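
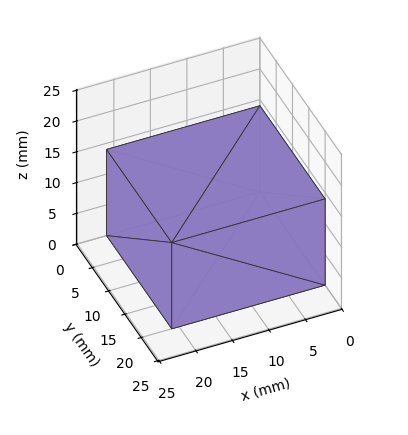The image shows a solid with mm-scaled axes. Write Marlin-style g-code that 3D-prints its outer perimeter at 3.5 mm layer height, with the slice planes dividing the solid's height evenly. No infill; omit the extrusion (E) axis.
Reading the render: the shape is a rectangular box, roughly 21 × 20 mm footprint and 14 mm tall (dimensions read to the nearest mm from the axis ticks). For the g-code, the solid's height is divided into equal slices at the stated Δz and each level perimeter traced with G1 moves after a G0 lift.

; perimeter-only toolpath
G21 ; units = mm
G90 ; absolute positioning
G28 ; home
; layer 1
G0 Z3.5
G0 X0.0 Y0.0
G1 X21.0 Y0.0
G1 X21.0 Y20.0
G1 X0.0 Y20.0
G1 X0.0 Y0.0
; layer 2
G0 Z7.0
G0 X0.0 Y0.0
G1 X21.0 Y0.0
G1 X21.0 Y20.0
G1 X0.0 Y20.0
G1 X0.0 Y0.0
; layer 3
G0 Z10.5
G0 X0.0 Y0.0
G1 X21.0 Y0.0
G1 X21.0 Y20.0
G1 X0.0 Y20.0
G1 X0.0 Y0.0
; layer 4
G0 Z14.0
G0 X0.0 Y0.0
G1 X21.0 Y0.0
G1 X21.0 Y20.0
G1 X0.0 Y20.0
G1 X0.0 Y0.0
M2 ; end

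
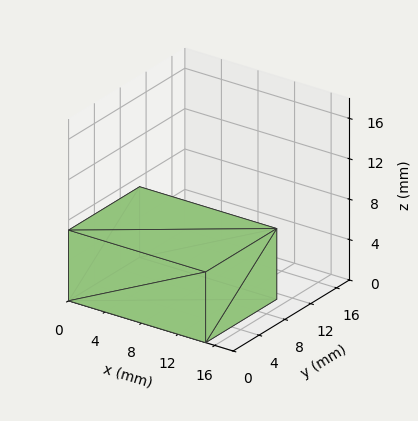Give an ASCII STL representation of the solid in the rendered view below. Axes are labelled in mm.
Reading the render: the shape is a rectangular box, roughly 15 × 11 mm footprint and 7 mm tall (dimensions read to the nearest mm from the axis ticks). For the STL, each face is triangulated and given an outward normal.

solid part
  facet normal 0.0000 0.0000 -1.0000
    outer loop
      vertex 15.00 11.00 0.00
      vertex 15.00 0.00 0.00
      vertex 0.00 0.00 0.00
    endloop
  endfacet
  facet normal 0.0000 0.0000 -1.0000
    outer loop
      vertex 0.00 11.00 0.00
      vertex 15.00 11.00 0.00
      vertex 0.00 0.00 0.00
    endloop
  endfacet
  facet normal 0.0000 0.0000 1.0000
    outer loop
      vertex 0.00 0.00 7.00
      vertex 15.00 0.00 7.00
      vertex 15.00 11.00 7.00
    endloop
  endfacet
  facet normal 0.0000 0.0000 1.0000
    outer loop
      vertex 0.00 0.00 7.00
      vertex 15.00 11.00 7.00
      vertex 0.00 11.00 7.00
    endloop
  endfacet
  facet normal 0.0000 -1.0000 0.0000
    outer loop
      vertex 0.00 0.00 0.00
      vertex 15.00 0.00 0.00
      vertex 15.00 0.00 7.00
    endloop
  endfacet
  facet normal 0.0000 -1.0000 0.0000
    outer loop
      vertex 0.00 0.00 0.00
      vertex 15.00 0.00 7.00
      vertex 0.00 0.00 7.00
    endloop
  endfacet
  facet normal 0.0000 1.0000 0.0000
    outer loop
      vertex 15.00 11.00 7.00
      vertex 15.00 11.00 0.00
      vertex 0.00 11.00 0.00
    endloop
  endfacet
  facet normal 0.0000 1.0000 0.0000
    outer loop
      vertex 0.00 11.00 7.00
      vertex 15.00 11.00 7.00
      vertex 0.00 11.00 0.00
    endloop
  endfacet
  facet normal -1.0000 0.0000 0.0000
    outer loop
      vertex 0.00 11.00 7.00
      vertex 0.00 11.00 0.00
      vertex 0.00 0.00 0.00
    endloop
  endfacet
  facet normal -1.0000 0.0000 0.0000
    outer loop
      vertex 0.00 0.00 7.00
      vertex 0.00 11.00 7.00
      vertex 0.00 0.00 0.00
    endloop
  endfacet
  facet normal 1.0000 0.0000 0.0000
    outer loop
      vertex 15.00 0.00 0.00
      vertex 15.00 11.00 0.00
      vertex 15.00 11.00 7.00
    endloop
  endfacet
  facet normal 1.0000 0.0000 0.0000
    outer loop
      vertex 15.00 0.00 0.00
      vertex 15.00 11.00 7.00
      vertex 15.00 0.00 7.00
    endloop
  endfacet
endsolid part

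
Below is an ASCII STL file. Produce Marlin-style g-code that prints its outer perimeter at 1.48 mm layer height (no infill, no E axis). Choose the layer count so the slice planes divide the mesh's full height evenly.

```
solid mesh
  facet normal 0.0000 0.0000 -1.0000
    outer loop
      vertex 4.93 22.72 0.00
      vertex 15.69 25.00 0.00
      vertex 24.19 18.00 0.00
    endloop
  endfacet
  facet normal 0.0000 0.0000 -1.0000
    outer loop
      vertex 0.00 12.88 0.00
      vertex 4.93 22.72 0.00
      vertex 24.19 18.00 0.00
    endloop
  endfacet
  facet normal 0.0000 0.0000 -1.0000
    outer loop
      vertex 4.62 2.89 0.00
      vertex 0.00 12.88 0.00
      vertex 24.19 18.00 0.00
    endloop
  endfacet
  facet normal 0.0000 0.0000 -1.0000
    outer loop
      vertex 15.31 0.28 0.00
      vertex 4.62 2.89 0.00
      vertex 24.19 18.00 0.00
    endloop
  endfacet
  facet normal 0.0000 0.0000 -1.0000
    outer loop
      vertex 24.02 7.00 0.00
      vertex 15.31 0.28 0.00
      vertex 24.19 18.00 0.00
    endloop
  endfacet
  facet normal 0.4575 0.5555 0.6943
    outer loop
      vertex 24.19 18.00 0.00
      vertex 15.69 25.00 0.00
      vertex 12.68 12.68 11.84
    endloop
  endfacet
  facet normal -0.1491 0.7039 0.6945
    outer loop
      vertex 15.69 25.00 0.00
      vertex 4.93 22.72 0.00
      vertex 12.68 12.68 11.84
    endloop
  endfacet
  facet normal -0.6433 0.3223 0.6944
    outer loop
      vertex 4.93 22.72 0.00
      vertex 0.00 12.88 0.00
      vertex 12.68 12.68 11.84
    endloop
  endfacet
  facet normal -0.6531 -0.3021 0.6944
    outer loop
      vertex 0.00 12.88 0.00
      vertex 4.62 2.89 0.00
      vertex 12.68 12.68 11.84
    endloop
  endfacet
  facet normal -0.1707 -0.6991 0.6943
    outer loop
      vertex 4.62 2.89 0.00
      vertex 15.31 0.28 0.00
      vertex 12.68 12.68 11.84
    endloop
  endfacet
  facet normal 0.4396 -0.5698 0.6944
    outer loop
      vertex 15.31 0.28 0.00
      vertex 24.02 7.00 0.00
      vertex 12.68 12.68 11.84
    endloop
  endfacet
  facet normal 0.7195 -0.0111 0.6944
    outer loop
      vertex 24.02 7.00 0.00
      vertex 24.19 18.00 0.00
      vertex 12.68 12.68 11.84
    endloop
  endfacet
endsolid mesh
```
; perimeter-only toolpath
G21 ; units = mm
G90 ; absolute positioning
G28 ; home
; layer 1
G0 Z1.48
G0 X22.75 Y17.34
G1 X15.31 Y23.46
G1 X5.90 Y21.46
G1 X1.58 Y12.86
G1 X5.63 Y4.11
G1 X14.98 Y1.83
G1 X22.60 Y7.71
G1 X22.75 Y17.34
; layer 2
G0 Z2.96
G0 X21.31 Y16.67
G1 X14.94 Y21.92
G1 X6.87 Y20.21
G1 X3.17 Y12.83
G1 X6.63 Y5.34
G1 X14.65 Y3.38
G1 X21.19 Y8.42
G1 X21.31 Y16.67
; layer 3
G0 Z4.44
G0 X19.87 Y16.00
G1 X14.56 Y20.38
G1 X7.84 Y18.95
G1 X4.75 Y12.80
G1 X7.64 Y6.56
G1 X14.32 Y4.93
G1 X19.77 Y9.13
G1 X19.87 Y16.00
; layer 4
G0 Z5.92
G0 X18.44 Y15.34
G1 X14.18 Y18.84
G1 X8.80 Y17.70
G1 X6.34 Y12.78
G1 X8.65 Y7.79
G1 X14.00 Y6.48
G1 X18.35 Y9.84
G1 X18.44 Y15.34
; layer 5
G0 Z7.40
G0 X17.00 Y14.68
G1 X13.81 Y17.30
G1 X9.77 Y16.45
G1 X7.92 Y12.75
G1 X9.66 Y9.01
G1 X13.67 Y8.03
G1 X16.93 Y10.55
G1 X17.00 Y14.68
; layer 6
G0 Z8.88
G0 X15.56 Y14.01
G1 X13.43 Y15.76
G1 X10.74 Y15.19
G1 X9.51 Y12.73
G1 X10.66 Y10.23
G1 X13.34 Y9.58
G1 X15.52 Y11.26
G1 X15.56 Y14.01
; layer 7
G0 Z10.36
G0 X14.12 Y13.34
G1 X13.06 Y14.22
G1 X11.71 Y13.93
G1 X11.09 Y12.70
G1 X11.67 Y11.46
G1 X13.01 Y11.13
G1 X14.10 Y11.97
G1 X14.12 Y13.34
M2 ; end

The solid is a regular 7-sided pyramid, base circumscribed radius ≈ 12.7 mm, apex at z ≈ 11.8 mm. Slicing at Δz = 1.48 mm — 8 equal slices spanning the solid's height, so layer i sits at z = i·h/8 — gives 7 non-empty perimeters. Each is a 7-segment closed polygon; G0 lifts to the layer z and rapids to the start vertex, then G1 traces the edges. The cross-section shrinks linearly with z (the slice at the apex is degenerate and omitted).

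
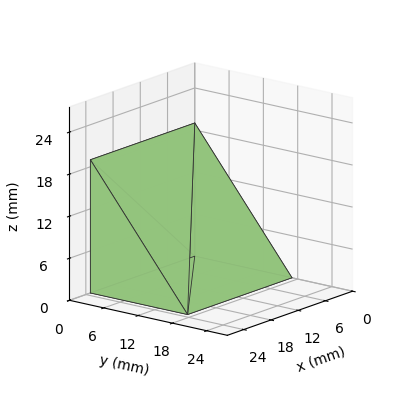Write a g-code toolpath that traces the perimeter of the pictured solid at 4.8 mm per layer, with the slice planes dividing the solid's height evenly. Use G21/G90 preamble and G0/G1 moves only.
Reading the render: the shape is a wedge (ramp): 23 × 17 mm base, rising to 19 mm along the y=0 edge and sloping linearly to z=0 at y=17 (dimensions read to the nearest mm from the axis ticks). For the g-code, the solid's height is divided into equal slices at the stated Δz and each level perimeter traced with G1 moves after a G0 lift.

; perimeter-only toolpath
G21 ; units = mm
G90 ; absolute positioning
G28 ; home
; layer 1
G0 Z4.8
G0 X0.0 Y0.0
G1 X23.0 Y0.0
G1 X23.0 Y12.8
G1 X0.0 Y12.8
G1 X0.0 Y0.0
; layer 2
G0 Z9.5
G0 X0.0 Y0.0
G1 X23.0 Y0.0
G1 X23.0 Y8.5
G1 X0.0 Y8.5
G1 X0.0 Y0.0
; layer 3
G0 Z14.2
G0 X0.0 Y0.0
G1 X23.0 Y0.0
G1 X23.0 Y4.2
G1 X0.0 Y4.2
G1 X0.0 Y0.0
M2 ; end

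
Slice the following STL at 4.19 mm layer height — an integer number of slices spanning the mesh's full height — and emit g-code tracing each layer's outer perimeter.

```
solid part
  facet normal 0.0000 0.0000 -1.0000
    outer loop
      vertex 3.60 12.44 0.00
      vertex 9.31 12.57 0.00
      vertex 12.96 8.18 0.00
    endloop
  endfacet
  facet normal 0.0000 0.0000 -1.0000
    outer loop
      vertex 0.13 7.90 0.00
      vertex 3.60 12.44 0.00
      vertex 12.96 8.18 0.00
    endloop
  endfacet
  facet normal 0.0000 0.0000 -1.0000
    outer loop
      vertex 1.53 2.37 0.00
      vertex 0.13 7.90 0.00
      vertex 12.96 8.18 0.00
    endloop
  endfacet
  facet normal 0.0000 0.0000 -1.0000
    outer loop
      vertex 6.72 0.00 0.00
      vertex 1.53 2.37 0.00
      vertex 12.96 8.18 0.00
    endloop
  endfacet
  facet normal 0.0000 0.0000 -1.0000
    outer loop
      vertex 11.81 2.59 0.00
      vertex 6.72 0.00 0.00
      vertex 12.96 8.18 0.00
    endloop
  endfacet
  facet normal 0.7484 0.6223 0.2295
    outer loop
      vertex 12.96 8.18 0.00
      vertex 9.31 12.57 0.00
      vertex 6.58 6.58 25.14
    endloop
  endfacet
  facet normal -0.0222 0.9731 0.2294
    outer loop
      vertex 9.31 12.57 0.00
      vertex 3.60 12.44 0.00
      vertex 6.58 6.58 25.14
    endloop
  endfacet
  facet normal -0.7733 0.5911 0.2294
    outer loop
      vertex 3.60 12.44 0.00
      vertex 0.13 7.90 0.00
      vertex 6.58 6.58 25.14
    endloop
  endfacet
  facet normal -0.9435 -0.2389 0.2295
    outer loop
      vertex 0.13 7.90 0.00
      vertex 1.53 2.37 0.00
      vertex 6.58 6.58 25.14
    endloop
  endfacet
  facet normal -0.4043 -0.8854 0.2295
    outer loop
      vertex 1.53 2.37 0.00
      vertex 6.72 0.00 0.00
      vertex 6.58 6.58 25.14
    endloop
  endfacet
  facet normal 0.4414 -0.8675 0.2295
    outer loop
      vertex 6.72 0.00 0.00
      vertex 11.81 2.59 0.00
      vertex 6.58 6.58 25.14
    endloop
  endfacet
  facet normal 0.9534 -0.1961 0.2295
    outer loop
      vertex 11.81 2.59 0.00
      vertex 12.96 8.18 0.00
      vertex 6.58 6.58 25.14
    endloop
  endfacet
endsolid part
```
; perimeter-only toolpath
G21 ; units = mm
G90 ; absolute positioning
G28 ; home
; layer 1
G0 Z4.19
G0 X11.90 Y7.91
G1 X8.86 Y11.57
G1 X4.10 Y11.46
G1 X1.21 Y7.68
G1 X2.37 Y3.07
G1 X6.70 Y1.10
G1 X10.94 Y3.26
G1 X11.90 Y7.91
; layer 2
G0 Z8.38
G0 X10.83 Y7.65
G1 X8.40 Y10.57
G1 X4.59 Y10.49
G1 X2.28 Y7.46
G1 X3.21 Y3.77
G1 X6.67 Y2.19
G1 X10.07 Y3.92
G1 X10.83 Y7.65
; layer 3
G0 Z12.57
G0 X9.77 Y7.38
G1 X7.95 Y9.57
G1 X5.09 Y9.51
G1 X3.35 Y7.24
G1 X4.05 Y4.47
G1 X6.65 Y3.29
G1 X9.20 Y4.58
G1 X9.77 Y7.38
; layer 4
G0 Z16.76
G0 X8.71 Y7.11
G1 X7.49 Y8.58
G1 X5.59 Y8.53
G1 X4.43 Y7.02
G1 X4.90 Y5.18
G1 X6.63 Y4.39
G1 X8.32 Y5.25
G1 X8.71 Y7.11
; layer 5
G0 Z20.95
G0 X7.64 Y6.85
G1 X7.04 Y7.58
G1 X6.08 Y7.56
G1 X5.51 Y6.80
G1 X5.74 Y5.88
G1 X6.60 Y5.48
G1 X7.45 Y5.92
G1 X7.64 Y6.85
M2 ; end

The solid is a regular 7-sided pyramid, base circumscribed radius ≈ 6.58 mm, apex at z ≈ 25.1 mm. Slicing at Δz = 4.19 mm — 6 equal slices spanning the solid's height, so layer i sits at z = i·h/6 — gives 5 non-empty perimeters. Each is a 7-segment closed polygon; G0 lifts to the layer z and rapids to the start vertex, then G1 traces the edges. The cross-section shrinks linearly with z (the slice at the apex is degenerate and omitted).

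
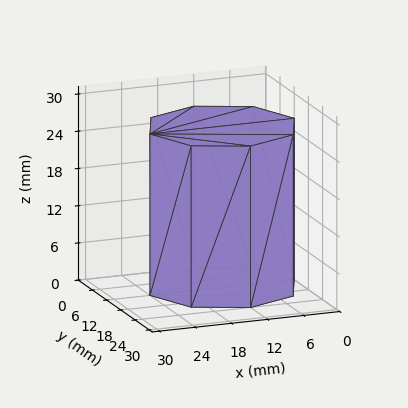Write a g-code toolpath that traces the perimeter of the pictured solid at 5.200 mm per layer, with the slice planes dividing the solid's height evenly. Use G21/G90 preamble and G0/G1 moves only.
Reading the render: the shape is a regular 8-sided prism (a cylinder approximated with 8 flat sides), circumscribed radius ≈ 12 mm, height ≈ 26 mm (dimensions read to the nearest mm from the axis ticks). For the g-code, the solid's height is divided into equal slices at the stated Δz and each level perimeter traced with G1 moves after a G0 lift.

; perimeter-only toolpath
G21 ; units = mm
G90 ; absolute positioning
G28 ; home
; layer 1
G0 Z5.200
G0 X24.000 Y12.000
G1 X20.485 Y20.485
G1 X12.000 Y24.000
G1 X3.515 Y20.485
G1 X0.000 Y12.000
G1 X3.515 Y3.515
G1 X12.000 Y0.000
G1 X20.485 Y3.515
G1 X24.000 Y12.000
; layer 2
G0 Z10.400
G0 X24.000 Y12.000
G1 X20.485 Y20.485
G1 X12.000 Y24.000
G1 X3.515 Y20.485
G1 X0.000 Y12.000
G1 X3.515 Y3.515
G1 X12.000 Y0.000
G1 X20.485 Y3.515
G1 X24.000 Y12.000
; layer 3
G0 Z15.600
G0 X24.000 Y12.000
G1 X20.485 Y20.485
G1 X12.000 Y24.000
G1 X3.515 Y20.485
G1 X0.000 Y12.000
G1 X3.515 Y3.515
G1 X12.000 Y0.000
G1 X20.485 Y3.515
G1 X24.000 Y12.000
; layer 4
G0 Z20.800
G0 X24.000 Y12.000
G1 X20.485 Y20.485
G1 X12.000 Y24.000
G1 X3.515 Y20.485
G1 X0.000 Y12.000
G1 X3.515 Y3.515
G1 X12.000 Y0.000
G1 X20.485 Y3.515
G1 X24.000 Y12.000
; layer 5
G0 Z26.000
G0 X24.000 Y12.000
G1 X20.485 Y20.485
G1 X12.000 Y24.000
G1 X3.515 Y20.485
G1 X0.000 Y12.000
G1 X3.515 Y3.515
G1 X12.000 Y0.000
G1 X20.485 Y3.515
G1 X24.000 Y12.000
M2 ; end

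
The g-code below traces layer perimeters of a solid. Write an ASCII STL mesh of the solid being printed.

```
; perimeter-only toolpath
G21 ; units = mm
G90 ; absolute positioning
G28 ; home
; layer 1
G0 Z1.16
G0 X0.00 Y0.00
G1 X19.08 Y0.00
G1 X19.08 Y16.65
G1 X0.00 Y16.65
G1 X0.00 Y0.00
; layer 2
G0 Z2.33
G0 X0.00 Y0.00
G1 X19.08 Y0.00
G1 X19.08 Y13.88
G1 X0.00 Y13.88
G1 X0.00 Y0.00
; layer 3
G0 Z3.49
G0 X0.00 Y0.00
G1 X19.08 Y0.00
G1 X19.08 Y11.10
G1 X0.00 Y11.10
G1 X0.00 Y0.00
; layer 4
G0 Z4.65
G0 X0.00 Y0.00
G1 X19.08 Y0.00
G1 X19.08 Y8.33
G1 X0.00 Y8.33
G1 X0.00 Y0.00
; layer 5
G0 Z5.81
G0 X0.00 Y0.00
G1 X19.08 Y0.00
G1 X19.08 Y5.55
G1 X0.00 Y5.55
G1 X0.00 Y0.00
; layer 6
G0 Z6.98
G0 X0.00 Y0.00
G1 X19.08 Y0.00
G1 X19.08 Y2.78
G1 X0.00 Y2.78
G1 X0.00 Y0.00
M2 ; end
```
solid part
  facet normal 0.0000 0.0000 -1.0000
    outer loop
      vertex 19.08 19.43 0.00
      vertex 19.08 0.00 0.00
      vertex 0.00 0.00 0.00
    endloop
  endfacet
  facet normal 0.0000 0.0000 -1.0000
    outer loop
      vertex 0.00 19.43 0.00
      vertex 19.08 19.43 0.00
      vertex 0.00 0.00 0.00
    endloop
  endfacet
  facet normal 0.0000 -1.0000 0.0000
    outer loop
      vertex 0.00 0.00 0.00
      vertex 19.08 0.00 0.00
      vertex 19.08 0.00 8.14
    endloop
  endfacet
  facet normal 0.0000 -1.0000 0.0000
    outer loop
      vertex 0.00 0.00 0.00
      vertex 19.08 0.00 8.14
      vertex 0.00 0.00 8.14
    endloop
  endfacet
  facet normal 0.0000 0.3864 0.9223
    outer loop
      vertex 0.00 0.00 8.14
      vertex 19.08 0.00 8.14
      vertex 19.08 19.43 0.00
    endloop
  endfacet
  facet normal 0.0000 0.3864 0.9223
    outer loop
      vertex 0.00 0.00 8.14
      vertex 19.08 19.43 0.00
      vertex 0.00 19.43 0.00
    endloop
  endfacet
  facet normal -1.0000 0.0000 0.0000
    outer loop
      vertex 0.00 0.00 8.14
      vertex 0.00 19.43 0.00
      vertex 0.00 0.00 0.00
    endloop
  endfacet
  facet normal 1.0000 0.0000 0.0000
    outer loop
      vertex 19.08 0.00 0.00
      vertex 19.08 19.43 0.00
      vertex 19.08 0.00 8.14
    endloop
  endfacet
endsolid part

The G0 Z moves step by Δz≈1.16 mm. The G1 loops shrink linearly with z, so the solid tapers from its base footprint up to z≈8.14. Closing with a flat bottom cap and the tapered top and triangulating gives 8 facets — a wedge (ramp): 19.1 × 19.4 mm base, rising to 8.14 mm along the y=0 edge and sloping linearly to z=0 at y=19.4.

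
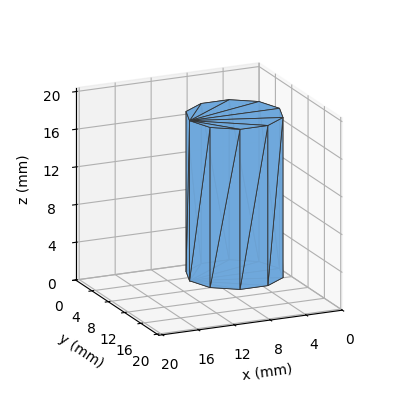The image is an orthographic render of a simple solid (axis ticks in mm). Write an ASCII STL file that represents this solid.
Reading the render: the shape is a regular 10-sided prism (a cylinder approximated with 10 flat sides), circumscribed radius ≈ 5 mm, height ≈ 17 mm (dimensions read to the nearest mm from the axis ticks). For the STL, each face is triangulated and given an outward normal.

solid part
  facet normal 0.0000 0.0000 -1.0000
    outer loop
      vertex 6.55 9.76 0.00
      vertex 9.05 7.94 0.00
      vertex 10.00 5.00 0.00
    endloop
  endfacet
  facet normal 0.0000 0.0000 -1.0000
    outer loop
      vertex 3.45 9.76 0.00
      vertex 6.55 9.76 0.00
      vertex 10.00 5.00 0.00
    endloop
  endfacet
  facet normal 0.0000 0.0000 -1.0000
    outer loop
      vertex 0.95 7.94 0.00
      vertex 3.45 9.76 0.00
      vertex 10.00 5.00 0.00
    endloop
  endfacet
  facet normal 0.0000 0.0000 -1.0000
    outer loop
      vertex 0.00 5.00 0.00
      vertex 0.95 7.94 0.00
      vertex 10.00 5.00 0.00
    endloop
  endfacet
  facet normal 0.0000 0.0000 -1.0000
    outer loop
      vertex 0.95 2.06 0.00
      vertex 0.00 5.00 0.00
      vertex 10.00 5.00 0.00
    endloop
  endfacet
  facet normal 0.0000 0.0000 -1.0000
    outer loop
      vertex 3.45 0.24 0.00
      vertex 0.95 2.06 0.00
      vertex 10.00 5.00 0.00
    endloop
  endfacet
  facet normal 0.0000 0.0000 -1.0000
    outer loop
      vertex 6.55 0.24 0.00
      vertex 3.45 0.24 0.00
      vertex 10.00 5.00 0.00
    endloop
  endfacet
  facet normal 0.0000 0.0000 -1.0000
    outer loop
      vertex 9.05 2.06 0.00
      vertex 6.55 0.24 0.00
      vertex 10.00 5.00 0.00
    endloop
  endfacet
  facet normal 0.0000 0.0000 1.0000
    outer loop
      vertex 10.00 5.00 17.00
      vertex 9.05 7.94 17.00
      vertex 6.55 9.76 17.00
    endloop
  endfacet
  facet normal 0.0000 0.0000 1.0000
    outer loop
      vertex 10.00 5.00 17.00
      vertex 6.55 9.76 17.00
      vertex 3.45 9.76 17.00
    endloop
  endfacet
  facet normal 0.0000 0.0000 1.0000
    outer loop
      vertex 10.00 5.00 17.00
      vertex 3.45 9.76 17.00
      vertex 0.95 7.94 17.00
    endloop
  endfacet
  facet normal 0.0000 0.0000 1.0000
    outer loop
      vertex 10.00 5.00 17.00
      vertex 0.95 7.94 17.00
      vertex 0.00 5.00 17.00
    endloop
  endfacet
  facet normal 0.0000 0.0000 1.0000
    outer loop
      vertex 10.00 5.00 17.00
      vertex 0.00 5.00 17.00
      vertex 0.95 2.06 17.00
    endloop
  endfacet
  facet normal 0.0000 0.0000 1.0000
    outer loop
      vertex 10.00 5.00 17.00
      vertex 0.95 2.06 17.00
      vertex 3.45 0.24 17.00
    endloop
  endfacet
  facet normal 0.0000 0.0000 1.0000
    outer loop
      vertex 10.00 5.00 17.00
      vertex 3.45 0.24 17.00
      vertex 6.55 0.24 17.00
    endloop
  endfacet
  facet normal 0.0000 0.0000 1.0000
    outer loop
      vertex 10.00 5.00 17.00
      vertex 6.55 0.24 17.00
      vertex 9.05 2.06 17.00
    endloop
  endfacet
  facet normal 0.9516 0.3075 0.0000
    outer loop
      vertex 10.00 5.00 0.00
      vertex 9.05 7.94 0.00
      vertex 9.05 7.94 17.00
    endloop
  endfacet
  facet normal 0.9516 0.3075 0.0000
    outer loop
      vertex 10.00 5.00 0.00
      vertex 9.05 7.94 17.00
      vertex 10.00 5.00 17.00
    endloop
  endfacet
  facet normal 0.5886 0.8085 0.0000
    outer loop
      vertex 9.05 7.94 0.00
      vertex 6.55 9.76 0.00
      vertex 6.55 9.76 17.00
    endloop
  endfacet
  facet normal 0.5886 0.8085 0.0000
    outer loop
      vertex 9.05 7.94 0.00
      vertex 6.55 9.76 17.00
      vertex 9.05 7.94 17.00
    endloop
  endfacet
  facet normal 0.0000 1.0000 0.0000
    outer loop
      vertex 6.55 9.76 0.00
      vertex 3.45 9.76 0.00
      vertex 3.45 9.76 17.00
    endloop
  endfacet
  facet normal 0.0000 1.0000 0.0000
    outer loop
      vertex 6.55 9.76 0.00
      vertex 3.45 9.76 17.00
      vertex 6.55 9.76 17.00
    endloop
  endfacet
  facet normal -0.5886 0.8085 0.0000
    outer loop
      vertex 3.45 9.76 0.00
      vertex 0.95 7.94 0.00
      vertex 0.95 7.94 17.00
    endloop
  endfacet
  facet normal -0.5886 0.8085 0.0000
    outer loop
      vertex 3.45 9.76 0.00
      vertex 0.95 7.94 17.00
      vertex 3.45 9.76 17.00
    endloop
  endfacet
  facet normal -0.9516 0.3075 0.0000
    outer loop
      vertex 0.95 7.94 0.00
      vertex 0.00 5.00 0.00
      vertex 0.00 5.00 17.00
    endloop
  endfacet
  facet normal -0.9516 0.3075 0.0000
    outer loop
      vertex 0.95 7.94 0.00
      vertex 0.00 5.00 17.00
      vertex 0.95 7.94 17.00
    endloop
  endfacet
  facet normal -0.9516 -0.3075 0.0000
    outer loop
      vertex 0.00 5.00 0.00
      vertex 0.95 2.06 0.00
      vertex 0.95 2.06 17.00
    endloop
  endfacet
  facet normal -0.9516 -0.3075 0.0000
    outer loop
      vertex 0.00 5.00 0.00
      vertex 0.95 2.06 17.00
      vertex 0.00 5.00 17.00
    endloop
  endfacet
  facet normal -0.5886 -0.8085 0.0000
    outer loop
      vertex 0.95 2.06 0.00
      vertex 3.45 0.24 0.00
      vertex 3.45 0.24 17.00
    endloop
  endfacet
  facet normal -0.5886 -0.8085 0.0000
    outer loop
      vertex 0.95 2.06 0.00
      vertex 3.45 0.24 17.00
      vertex 0.95 2.06 17.00
    endloop
  endfacet
  facet normal 0.0000 -1.0000 0.0000
    outer loop
      vertex 3.45 0.24 0.00
      vertex 6.55 0.24 0.00
      vertex 6.55 0.24 17.00
    endloop
  endfacet
  facet normal 0.0000 -1.0000 0.0000
    outer loop
      vertex 3.45 0.24 0.00
      vertex 6.55 0.24 17.00
      vertex 3.45 0.24 17.00
    endloop
  endfacet
  facet normal 0.5886 -0.8085 0.0000
    outer loop
      vertex 6.55 0.24 0.00
      vertex 9.05 2.06 0.00
      vertex 9.05 2.06 17.00
    endloop
  endfacet
  facet normal 0.5886 -0.8085 0.0000
    outer loop
      vertex 6.55 0.24 0.00
      vertex 9.05 2.06 17.00
      vertex 6.55 0.24 17.00
    endloop
  endfacet
  facet normal 0.9516 -0.3075 0.0000
    outer loop
      vertex 9.05 2.06 0.00
      vertex 10.00 5.00 0.00
      vertex 10.00 5.00 17.00
    endloop
  endfacet
  facet normal 0.9516 -0.3075 0.0000
    outer loop
      vertex 9.05 2.06 0.00
      vertex 10.00 5.00 17.00
      vertex 9.05 2.06 17.00
    endloop
  endfacet
endsolid part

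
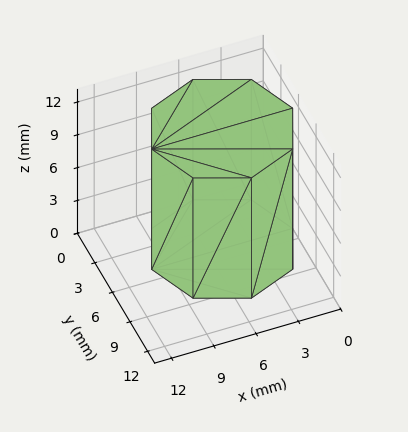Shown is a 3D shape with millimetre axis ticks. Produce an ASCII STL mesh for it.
Reading the render: the shape is a regular 8-sided prism (a cylinder approximated with 8 flat sides), circumscribed radius ≈ 5 mm, height ≈ 11 mm (dimensions read to the nearest mm from the axis ticks). For the STL, each face is triangulated and given an outward normal.

solid part
  facet normal 0.0000 0.0000 -1.0000
    outer loop
      vertex 5.000 10.000 0.000
      vertex 8.536 8.536 0.000
      vertex 10.000 5.000 0.000
    endloop
  endfacet
  facet normal 0.0000 0.0000 -1.0000
    outer loop
      vertex 1.464 8.536 0.000
      vertex 5.000 10.000 0.000
      vertex 10.000 5.000 0.000
    endloop
  endfacet
  facet normal 0.0000 0.0000 -1.0000
    outer loop
      vertex 0.000 5.000 0.000
      vertex 1.464 8.536 0.000
      vertex 10.000 5.000 0.000
    endloop
  endfacet
  facet normal 0.0000 0.0000 -1.0000
    outer loop
      vertex 1.464 1.464 0.000
      vertex 0.000 5.000 0.000
      vertex 10.000 5.000 0.000
    endloop
  endfacet
  facet normal 0.0000 0.0000 -1.0000
    outer loop
      vertex 5.000 0.000 0.000
      vertex 1.464 1.464 0.000
      vertex 10.000 5.000 0.000
    endloop
  endfacet
  facet normal 0.0000 0.0000 -1.0000
    outer loop
      vertex 8.536 1.464 0.000
      vertex 5.000 0.000 0.000
      vertex 10.000 5.000 0.000
    endloop
  endfacet
  facet normal 0.0000 0.0000 1.0000
    outer loop
      vertex 10.000 5.000 11.000
      vertex 8.536 8.536 11.000
      vertex 5.000 10.000 11.000
    endloop
  endfacet
  facet normal 0.0000 0.0000 1.0000
    outer loop
      vertex 10.000 5.000 11.000
      vertex 5.000 10.000 11.000
      vertex 1.464 8.536 11.000
    endloop
  endfacet
  facet normal 0.0000 0.0000 1.0000
    outer loop
      vertex 10.000 5.000 11.000
      vertex 1.464 8.536 11.000
      vertex 0.000 5.000 11.000
    endloop
  endfacet
  facet normal 0.0000 0.0000 1.0000
    outer loop
      vertex 10.000 5.000 11.000
      vertex 0.000 5.000 11.000
      vertex 1.464 1.464 11.000
    endloop
  endfacet
  facet normal 0.0000 0.0000 1.0000
    outer loop
      vertex 10.000 5.000 11.000
      vertex 1.464 1.464 11.000
      vertex 5.000 0.000 11.000
    endloop
  endfacet
  facet normal 0.0000 0.0000 1.0000
    outer loop
      vertex 10.000 5.000 11.000
      vertex 5.000 0.000 11.000
      vertex 8.536 1.464 11.000
    endloop
  endfacet
  facet normal 0.9239 0.3825 0.0000
    outer loop
      vertex 10.000 5.000 0.000
      vertex 8.536 8.536 0.000
      vertex 8.536 8.536 11.000
    endloop
  endfacet
  facet normal 0.9239 0.3825 0.0000
    outer loop
      vertex 10.000 5.000 0.000
      vertex 8.536 8.536 11.000
      vertex 10.000 5.000 11.000
    endloop
  endfacet
  facet normal 0.3825 0.9239 0.0000
    outer loop
      vertex 8.536 8.536 0.000
      vertex 5.000 10.000 0.000
      vertex 5.000 10.000 11.000
    endloop
  endfacet
  facet normal 0.3825 0.9239 0.0000
    outer loop
      vertex 8.536 8.536 0.000
      vertex 5.000 10.000 11.000
      vertex 8.536 8.536 11.000
    endloop
  endfacet
  facet normal -0.3825 0.9239 0.0000
    outer loop
      vertex 5.000 10.000 0.000
      vertex 1.464 8.536 0.000
      vertex 1.464 8.536 11.000
    endloop
  endfacet
  facet normal -0.3825 0.9239 0.0000
    outer loop
      vertex 5.000 10.000 0.000
      vertex 1.464 8.536 11.000
      vertex 5.000 10.000 11.000
    endloop
  endfacet
  facet normal -0.9239 0.3825 0.0000
    outer loop
      vertex 1.464 8.536 0.000
      vertex 0.000 5.000 0.000
      vertex 0.000 5.000 11.000
    endloop
  endfacet
  facet normal -0.9239 0.3825 0.0000
    outer loop
      vertex 1.464 8.536 0.000
      vertex 0.000 5.000 11.000
      vertex 1.464 8.536 11.000
    endloop
  endfacet
  facet normal -0.9239 -0.3825 0.0000
    outer loop
      vertex 0.000 5.000 0.000
      vertex 1.464 1.464 0.000
      vertex 1.464 1.464 11.000
    endloop
  endfacet
  facet normal -0.9239 -0.3825 0.0000
    outer loop
      vertex 0.000 5.000 0.000
      vertex 1.464 1.464 11.000
      vertex 0.000 5.000 11.000
    endloop
  endfacet
  facet normal -0.3825 -0.9239 0.0000
    outer loop
      vertex 1.464 1.464 0.000
      vertex 5.000 0.000 0.000
      vertex 5.000 0.000 11.000
    endloop
  endfacet
  facet normal -0.3825 -0.9239 0.0000
    outer loop
      vertex 1.464 1.464 0.000
      vertex 5.000 0.000 11.000
      vertex 1.464 1.464 11.000
    endloop
  endfacet
  facet normal 0.3825 -0.9239 0.0000
    outer loop
      vertex 5.000 0.000 0.000
      vertex 8.536 1.464 0.000
      vertex 8.536 1.464 11.000
    endloop
  endfacet
  facet normal 0.3825 -0.9239 0.0000
    outer loop
      vertex 5.000 0.000 0.000
      vertex 8.536 1.464 11.000
      vertex 5.000 0.000 11.000
    endloop
  endfacet
  facet normal 0.9239 -0.3825 0.0000
    outer loop
      vertex 8.536 1.464 0.000
      vertex 10.000 5.000 0.000
      vertex 10.000 5.000 11.000
    endloop
  endfacet
  facet normal 0.9239 -0.3825 0.0000
    outer loop
      vertex 8.536 1.464 0.000
      vertex 10.000 5.000 11.000
      vertex 8.536 1.464 11.000
    endloop
  endfacet
endsolid part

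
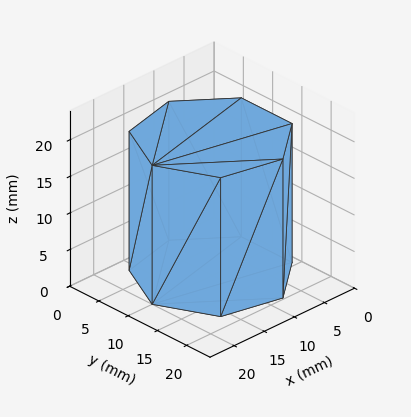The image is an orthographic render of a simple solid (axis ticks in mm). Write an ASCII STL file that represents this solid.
Reading the render: the shape is a regular 7-sided prism (a cylinder approximated with 7 flat sides), circumscribed radius ≈ 10 mm, height ≈ 19 mm (dimensions read to the nearest mm from the axis ticks). For the STL, each face is triangulated and given an outward normal.

solid part
  facet normal 0.0000 0.0000 -1.0000
    outer loop
      vertex 7.77 19.75 0.00
      vertex 16.23 17.82 0.00
      vertex 20.00 10.00 0.00
    endloop
  endfacet
  facet normal 0.0000 0.0000 -1.0000
    outer loop
      vertex 0.99 14.34 0.00
      vertex 7.77 19.75 0.00
      vertex 20.00 10.00 0.00
    endloop
  endfacet
  facet normal 0.0000 0.0000 -1.0000
    outer loop
      vertex 0.99 5.66 0.00
      vertex 0.99 14.34 0.00
      vertex 20.00 10.00 0.00
    endloop
  endfacet
  facet normal 0.0000 0.0000 -1.0000
    outer loop
      vertex 7.77 0.25 0.00
      vertex 0.99 5.66 0.00
      vertex 20.00 10.00 0.00
    endloop
  endfacet
  facet normal 0.0000 0.0000 -1.0000
    outer loop
      vertex 16.23 2.18 0.00
      vertex 7.77 0.25 0.00
      vertex 20.00 10.00 0.00
    endloop
  endfacet
  facet normal 0.0000 0.0000 1.0000
    outer loop
      vertex 20.00 10.00 19.00
      vertex 16.23 17.82 19.00
      vertex 7.77 19.75 19.00
    endloop
  endfacet
  facet normal 0.0000 0.0000 1.0000
    outer loop
      vertex 20.00 10.00 19.00
      vertex 7.77 19.75 19.00
      vertex 0.99 14.34 19.00
    endloop
  endfacet
  facet normal 0.0000 0.0000 1.0000
    outer loop
      vertex 20.00 10.00 19.00
      vertex 0.99 14.34 19.00
      vertex 0.99 5.66 19.00
    endloop
  endfacet
  facet normal 0.0000 0.0000 1.0000
    outer loop
      vertex 20.00 10.00 19.00
      vertex 0.99 5.66 19.00
      vertex 7.77 0.25 19.00
    endloop
  endfacet
  facet normal 0.0000 0.0000 1.0000
    outer loop
      vertex 20.00 10.00 19.00
      vertex 7.77 0.25 19.00
      vertex 16.23 2.18 19.00
    endloop
  endfacet
  facet normal 0.9008 0.4343 0.0000
    outer loop
      vertex 20.00 10.00 0.00
      vertex 16.23 17.82 0.00
      vertex 16.23 17.82 19.00
    endloop
  endfacet
  facet normal 0.9008 0.4343 0.0000
    outer loop
      vertex 20.00 10.00 0.00
      vertex 16.23 17.82 19.00
      vertex 20.00 10.00 19.00
    endloop
  endfacet
  facet normal 0.2224 0.9750 0.0000
    outer loop
      vertex 16.23 17.82 0.00
      vertex 7.77 19.75 0.00
      vertex 7.77 19.75 19.00
    endloop
  endfacet
  facet normal 0.2224 0.9750 0.0000
    outer loop
      vertex 16.23 17.82 0.00
      vertex 7.77 19.75 19.00
      vertex 16.23 17.82 19.00
    endloop
  endfacet
  facet normal -0.6237 0.7817 0.0000
    outer loop
      vertex 7.77 19.75 0.00
      vertex 0.99 14.34 0.00
      vertex 0.99 14.34 19.00
    endloop
  endfacet
  facet normal -0.6237 0.7817 0.0000
    outer loop
      vertex 7.77 19.75 0.00
      vertex 0.99 14.34 19.00
      vertex 7.77 19.75 19.00
    endloop
  endfacet
  facet normal -1.0000 0.0000 0.0000
    outer loop
      vertex 0.99 14.34 0.00
      vertex 0.99 5.66 0.00
      vertex 0.99 5.66 19.00
    endloop
  endfacet
  facet normal -1.0000 0.0000 0.0000
    outer loop
      vertex 0.99 14.34 0.00
      vertex 0.99 5.66 19.00
      vertex 0.99 14.34 19.00
    endloop
  endfacet
  facet normal -0.6237 -0.7817 0.0000
    outer loop
      vertex 0.99 5.66 0.00
      vertex 7.77 0.25 0.00
      vertex 7.77 0.25 19.00
    endloop
  endfacet
  facet normal -0.6237 -0.7817 0.0000
    outer loop
      vertex 0.99 5.66 0.00
      vertex 7.77 0.25 19.00
      vertex 0.99 5.66 19.00
    endloop
  endfacet
  facet normal 0.2224 -0.9750 0.0000
    outer loop
      vertex 7.77 0.25 0.00
      vertex 16.23 2.18 0.00
      vertex 16.23 2.18 19.00
    endloop
  endfacet
  facet normal 0.2224 -0.9750 0.0000
    outer loop
      vertex 7.77 0.25 0.00
      vertex 16.23 2.18 19.00
      vertex 7.77 0.25 19.00
    endloop
  endfacet
  facet normal 0.9008 -0.4343 0.0000
    outer loop
      vertex 16.23 2.18 0.00
      vertex 20.00 10.00 0.00
      vertex 20.00 10.00 19.00
    endloop
  endfacet
  facet normal 0.9008 -0.4343 0.0000
    outer loop
      vertex 16.23 2.18 0.00
      vertex 20.00 10.00 19.00
      vertex 16.23 2.18 19.00
    endloop
  endfacet
endsolid part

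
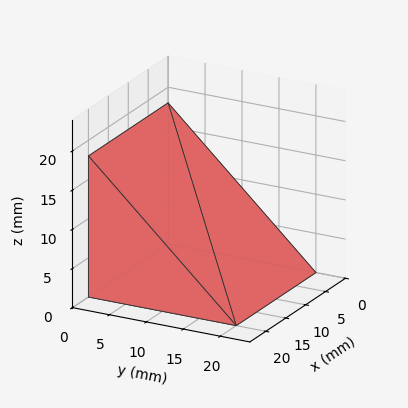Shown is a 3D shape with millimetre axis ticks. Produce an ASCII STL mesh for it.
Reading the render: the shape is a wedge (ramp): 20 × 20 mm base, rising to 18 mm along the y=0 edge and sloping linearly to z=0 at y=20 (dimensions read to the nearest mm from the axis ticks). For the STL, each face is triangulated and given an outward normal.

solid part
  facet normal 0.0000 0.0000 -1.0000
    outer loop
      vertex 20.00 20.00 0.00
      vertex 20.00 0.00 0.00
      vertex 0.00 0.00 0.00
    endloop
  endfacet
  facet normal 0.0000 0.0000 -1.0000
    outer loop
      vertex 0.00 20.00 0.00
      vertex 20.00 20.00 0.00
      vertex 0.00 0.00 0.00
    endloop
  endfacet
  facet normal 0.0000 -1.0000 0.0000
    outer loop
      vertex 0.00 0.00 0.00
      vertex 20.00 0.00 0.00
      vertex 20.00 0.00 18.00
    endloop
  endfacet
  facet normal 0.0000 -1.0000 0.0000
    outer loop
      vertex 0.00 0.00 0.00
      vertex 20.00 0.00 18.00
      vertex 0.00 0.00 18.00
    endloop
  endfacet
  facet normal 0.0000 0.6690 0.7433
    outer loop
      vertex 0.00 0.00 18.00
      vertex 20.00 0.00 18.00
      vertex 20.00 20.00 0.00
    endloop
  endfacet
  facet normal 0.0000 0.6690 0.7433
    outer loop
      vertex 0.00 0.00 18.00
      vertex 20.00 20.00 0.00
      vertex 0.00 20.00 0.00
    endloop
  endfacet
  facet normal -1.0000 0.0000 0.0000
    outer loop
      vertex 0.00 0.00 18.00
      vertex 0.00 20.00 0.00
      vertex 0.00 0.00 0.00
    endloop
  endfacet
  facet normal 1.0000 0.0000 0.0000
    outer loop
      vertex 20.00 0.00 0.00
      vertex 20.00 20.00 0.00
      vertex 20.00 0.00 18.00
    endloop
  endfacet
endsolid part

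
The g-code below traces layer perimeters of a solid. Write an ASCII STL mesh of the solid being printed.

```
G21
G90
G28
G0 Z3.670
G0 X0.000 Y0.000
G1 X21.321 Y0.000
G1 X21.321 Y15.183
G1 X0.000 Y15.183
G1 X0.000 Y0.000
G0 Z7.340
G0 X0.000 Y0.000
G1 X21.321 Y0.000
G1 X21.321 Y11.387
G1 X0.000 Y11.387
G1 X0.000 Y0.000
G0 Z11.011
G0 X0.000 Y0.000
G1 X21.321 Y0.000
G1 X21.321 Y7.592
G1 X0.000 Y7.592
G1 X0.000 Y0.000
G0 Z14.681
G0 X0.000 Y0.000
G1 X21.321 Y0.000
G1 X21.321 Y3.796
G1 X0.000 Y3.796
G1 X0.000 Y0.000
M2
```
solid part
  facet normal 0.0000 0.0000 -1.0000
    outer loop
      vertex 21.321 18.979 0.000
      vertex 21.321 0.000 0.000
      vertex 0.000 0.000 0.000
    endloop
  endfacet
  facet normal 0.0000 0.0000 -1.0000
    outer loop
      vertex 0.000 18.979 0.000
      vertex 21.321 18.979 0.000
      vertex 0.000 0.000 0.000
    endloop
  endfacet
  facet normal 0.0000 -1.0000 0.0000
    outer loop
      vertex 0.000 0.000 0.000
      vertex 21.321 0.000 0.000
      vertex 21.321 0.000 18.351
    endloop
  endfacet
  facet normal 0.0000 -1.0000 0.0000
    outer loop
      vertex 0.000 0.000 0.000
      vertex 21.321 0.000 18.351
      vertex 0.000 0.000 18.351
    endloop
  endfacet
  facet normal 0.0000 0.6951 0.7189
    outer loop
      vertex 0.000 0.000 18.351
      vertex 21.321 0.000 18.351
      vertex 21.321 18.979 0.000
    endloop
  endfacet
  facet normal 0.0000 0.6951 0.7189
    outer loop
      vertex 0.000 0.000 18.351
      vertex 21.321 18.979 0.000
      vertex 0.000 18.979 0.000
    endloop
  endfacet
  facet normal -1.0000 0.0000 0.0000
    outer loop
      vertex 0.000 0.000 18.351
      vertex 0.000 18.979 0.000
      vertex 0.000 0.000 0.000
    endloop
  endfacet
  facet normal 1.0000 0.0000 0.0000
    outer loop
      vertex 21.321 0.000 0.000
      vertex 21.321 18.979 0.000
      vertex 21.321 0.000 18.351
    endloop
  endfacet
endsolid part

The G0 Z moves step by Δz≈3.670 mm. The G1 loops shrink linearly with z, so the solid tapers from its base footprint up to z≈18.4. Closing with a flat bottom cap and the tapered top and triangulating gives 8 facets — a wedge (ramp): 21.3 × 19 mm base, rising to 18.4 mm along the y=0 edge and sloping linearly to z=0 at y=19.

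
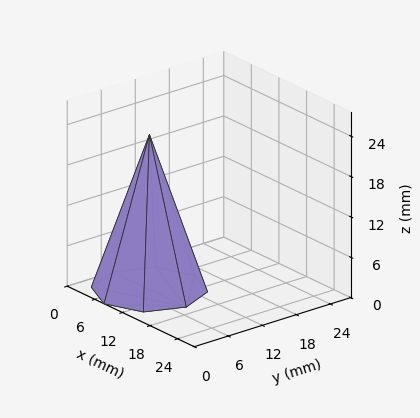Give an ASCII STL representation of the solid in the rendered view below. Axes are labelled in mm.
Reading the render: the shape is a regular 8-sided pyramid, base circumscribed radius ≈ 8 mm, apex at z ≈ 23 mm (dimensions read to the nearest mm from the axis ticks). For the STL, each face is triangulated and given an outward normal.

solid part
  facet normal 0.0000 0.0000 -1.0000
    outer loop
      vertex 8.000 16.000 0.000
      vertex 13.657 13.657 0.000
      vertex 16.000 8.000 0.000
    endloop
  endfacet
  facet normal 0.0000 0.0000 -1.0000
    outer loop
      vertex 2.343 13.657 0.000
      vertex 8.000 16.000 0.000
      vertex 16.000 8.000 0.000
    endloop
  endfacet
  facet normal 0.0000 0.0000 -1.0000
    outer loop
      vertex 0.000 8.000 0.000
      vertex 2.343 13.657 0.000
      vertex 16.000 8.000 0.000
    endloop
  endfacet
  facet normal 0.0000 0.0000 -1.0000
    outer loop
      vertex 2.343 2.343 0.000
      vertex 0.000 8.000 0.000
      vertex 16.000 8.000 0.000
    endloop
  endfacet
  facet normal 0.0000 0.0000 -1.0000
    outer loop
      vertex 8.000 0.000 0.000
      vertex 2.343 2.343 0.000
      vertex 16.000 8.000 0.000
    endloop
  endfacet
  facet normal 0.0000 0.0000 -1.0000
    outer loop
      vertex 13.657 2.343 0.000
      vertex 8.000 0.000 0.000
      vertex 16.000 8.000 0.000
    endloop
  endfacet
  facet normal 0.8796 0.3643 0.3059
    outer loop
      vertex 16.000 8.000 0.000
      vertex 13.657 13.657 0.000
      vertex 8.000 8.000 23.000
    endloop
  endfacet
  facet normal 0.3643 0.8796 0.3059
    outer loop
      vertex 13.657 13.657 0.000
      vertex 8.000 16.000 0.000
      vertex 8.000 8.000 23.000
    endloop
  endfacet
  facet normal -0.3643 0.8796 0.3059
    outer loop
      vertex 8.000 16.000 0.000
      vertex 2.343 13.657 0.000
      vertex 8.000 8.000 23.000
    endloop
  endfacet
  facet normal -0.8796 0.3643 0.3059
    outer loop
      vertex 2.343 13.657 0.000
      vertex 0.000 8.000 0.000
      vertex 8.000 8.000 23.000
    endloop
  endfacet
  facet normal -0.8796 -0.3643 0.3059
    outer loop
      vertex 0.000 8.000 0.000
      vertex 2.343 2.343 0.000
      vertex 8.000 8.000 23.000
    endloop
  endfacet
  facet normal -0.3643 -0.8796 0.3059
    outer loop
      vertex 2.343 2.343 0.000
      vertex 8.000 0.000 0.000
      vertex 8.000 8.000 23.000
    endloop
  endfacet
  facet normal 0.3643 -0.8796 0.3059
    outer loop
      vertex 8.000 0.000 0.000
      vertex 13.657 2.343 0.000
      vertex 8.000 8.000 23.000
    endloop
  endfacet
  facet normal 0.8796 -0.3643 0.3059
    outer loop
      vertex 13.657 2.343 0.000
      vertex 16.000 8.000 0.000
      vertex 8.000 8.000 23.000
    endloop
  endfacet
endsolid part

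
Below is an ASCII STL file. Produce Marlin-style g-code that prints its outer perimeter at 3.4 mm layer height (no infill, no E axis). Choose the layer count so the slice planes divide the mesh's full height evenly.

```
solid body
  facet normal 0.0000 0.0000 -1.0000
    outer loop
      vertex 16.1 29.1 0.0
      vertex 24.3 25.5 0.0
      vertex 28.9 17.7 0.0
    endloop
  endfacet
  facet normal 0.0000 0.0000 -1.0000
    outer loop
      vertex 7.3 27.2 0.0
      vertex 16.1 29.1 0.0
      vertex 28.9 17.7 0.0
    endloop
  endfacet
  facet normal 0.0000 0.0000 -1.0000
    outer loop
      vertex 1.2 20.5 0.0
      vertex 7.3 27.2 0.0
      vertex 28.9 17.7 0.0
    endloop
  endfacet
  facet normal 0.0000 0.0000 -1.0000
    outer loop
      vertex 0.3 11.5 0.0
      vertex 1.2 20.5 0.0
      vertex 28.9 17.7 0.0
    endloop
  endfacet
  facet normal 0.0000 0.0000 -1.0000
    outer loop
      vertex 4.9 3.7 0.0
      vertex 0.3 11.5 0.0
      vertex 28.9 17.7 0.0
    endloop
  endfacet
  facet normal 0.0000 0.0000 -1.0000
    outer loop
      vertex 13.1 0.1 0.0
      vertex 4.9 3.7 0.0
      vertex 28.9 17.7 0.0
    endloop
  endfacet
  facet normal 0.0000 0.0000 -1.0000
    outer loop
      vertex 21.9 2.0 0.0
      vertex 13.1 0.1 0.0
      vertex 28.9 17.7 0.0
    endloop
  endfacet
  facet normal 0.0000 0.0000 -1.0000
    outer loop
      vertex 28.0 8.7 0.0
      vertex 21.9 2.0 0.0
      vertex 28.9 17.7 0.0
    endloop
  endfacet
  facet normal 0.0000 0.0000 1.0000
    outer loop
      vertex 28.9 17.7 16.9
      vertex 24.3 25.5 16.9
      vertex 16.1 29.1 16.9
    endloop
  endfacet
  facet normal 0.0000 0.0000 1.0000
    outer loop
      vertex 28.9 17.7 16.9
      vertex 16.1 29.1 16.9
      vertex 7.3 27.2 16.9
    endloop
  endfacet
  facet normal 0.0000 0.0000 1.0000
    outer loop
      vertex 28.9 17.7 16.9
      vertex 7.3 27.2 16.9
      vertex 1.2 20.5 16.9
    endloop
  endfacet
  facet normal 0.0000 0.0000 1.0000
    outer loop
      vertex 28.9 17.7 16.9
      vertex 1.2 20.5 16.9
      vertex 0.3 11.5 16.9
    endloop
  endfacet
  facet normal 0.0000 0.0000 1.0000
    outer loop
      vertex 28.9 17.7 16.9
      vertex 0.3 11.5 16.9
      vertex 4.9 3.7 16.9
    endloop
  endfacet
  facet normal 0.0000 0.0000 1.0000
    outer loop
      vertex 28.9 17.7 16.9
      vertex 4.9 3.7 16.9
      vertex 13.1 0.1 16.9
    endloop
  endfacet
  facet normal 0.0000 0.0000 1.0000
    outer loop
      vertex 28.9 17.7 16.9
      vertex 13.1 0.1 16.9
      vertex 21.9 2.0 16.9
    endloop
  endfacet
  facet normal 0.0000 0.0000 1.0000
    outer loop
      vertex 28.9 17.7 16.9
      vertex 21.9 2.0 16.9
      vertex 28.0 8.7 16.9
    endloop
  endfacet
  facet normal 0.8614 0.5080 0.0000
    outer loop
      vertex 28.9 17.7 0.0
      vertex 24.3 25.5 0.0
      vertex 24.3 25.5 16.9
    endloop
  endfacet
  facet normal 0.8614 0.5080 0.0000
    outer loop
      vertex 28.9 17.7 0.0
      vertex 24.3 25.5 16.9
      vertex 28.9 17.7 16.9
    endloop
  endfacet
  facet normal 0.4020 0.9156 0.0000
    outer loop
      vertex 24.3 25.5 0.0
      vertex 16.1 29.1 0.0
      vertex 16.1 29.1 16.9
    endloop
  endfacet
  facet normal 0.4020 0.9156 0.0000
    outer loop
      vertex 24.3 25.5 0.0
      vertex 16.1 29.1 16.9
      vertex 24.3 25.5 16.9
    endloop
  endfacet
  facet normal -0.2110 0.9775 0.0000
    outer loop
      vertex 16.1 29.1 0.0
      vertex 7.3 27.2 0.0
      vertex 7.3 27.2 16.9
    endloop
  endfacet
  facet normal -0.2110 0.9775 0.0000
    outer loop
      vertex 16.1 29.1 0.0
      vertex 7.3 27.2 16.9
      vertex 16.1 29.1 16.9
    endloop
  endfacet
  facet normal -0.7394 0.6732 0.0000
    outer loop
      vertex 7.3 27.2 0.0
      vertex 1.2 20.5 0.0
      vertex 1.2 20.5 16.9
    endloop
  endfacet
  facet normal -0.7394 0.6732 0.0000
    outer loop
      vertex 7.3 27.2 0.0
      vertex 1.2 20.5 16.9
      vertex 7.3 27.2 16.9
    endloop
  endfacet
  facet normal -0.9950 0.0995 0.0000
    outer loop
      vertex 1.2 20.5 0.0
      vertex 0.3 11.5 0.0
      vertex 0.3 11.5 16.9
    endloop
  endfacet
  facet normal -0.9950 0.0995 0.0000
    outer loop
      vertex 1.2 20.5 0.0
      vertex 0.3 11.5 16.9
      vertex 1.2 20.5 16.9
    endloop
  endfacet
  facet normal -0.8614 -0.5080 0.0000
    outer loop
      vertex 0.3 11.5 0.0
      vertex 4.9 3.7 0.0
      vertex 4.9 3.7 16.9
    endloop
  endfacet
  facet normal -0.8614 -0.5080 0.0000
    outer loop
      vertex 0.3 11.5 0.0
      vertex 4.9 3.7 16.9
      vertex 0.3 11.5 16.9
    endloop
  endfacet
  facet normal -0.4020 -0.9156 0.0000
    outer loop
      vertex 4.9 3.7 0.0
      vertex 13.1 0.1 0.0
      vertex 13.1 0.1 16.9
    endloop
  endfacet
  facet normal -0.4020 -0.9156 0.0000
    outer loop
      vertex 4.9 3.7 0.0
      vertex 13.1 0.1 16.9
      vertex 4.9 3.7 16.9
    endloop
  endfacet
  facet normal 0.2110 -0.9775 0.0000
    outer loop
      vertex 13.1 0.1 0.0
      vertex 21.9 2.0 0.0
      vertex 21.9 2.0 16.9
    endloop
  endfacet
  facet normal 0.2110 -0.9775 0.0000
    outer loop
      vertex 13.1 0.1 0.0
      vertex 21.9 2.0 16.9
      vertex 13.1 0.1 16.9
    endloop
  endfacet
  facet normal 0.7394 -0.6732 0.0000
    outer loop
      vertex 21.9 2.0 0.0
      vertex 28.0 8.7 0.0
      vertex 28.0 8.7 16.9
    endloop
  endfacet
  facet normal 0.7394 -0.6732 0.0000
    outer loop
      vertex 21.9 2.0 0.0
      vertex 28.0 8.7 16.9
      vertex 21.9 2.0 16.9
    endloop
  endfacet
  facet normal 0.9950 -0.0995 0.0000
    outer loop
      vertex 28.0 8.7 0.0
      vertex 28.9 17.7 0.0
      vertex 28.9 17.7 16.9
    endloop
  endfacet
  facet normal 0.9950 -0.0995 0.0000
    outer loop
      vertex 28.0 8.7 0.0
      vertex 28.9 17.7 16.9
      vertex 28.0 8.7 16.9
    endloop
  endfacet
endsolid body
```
; perimeter-only toolpath
G21 ; units = mm
G90 ; absolute positioning
G28 ; home
; layer 1
G0 Z3.4
G0 X28.9 Y17.7
G1 X24.3 Y25.5
G1 X16.1 Y29.1
G1 X7.3 Y27.2
G1 X1.2 Y20.5
G1 X0.3 Y11.5
G1 X4.9 Y3.7
G1 X13.1 Y0.1
G1 X21.9 Y2.0
G1 X28.0 Y8.7
G1 X28.9 Y17.7
; layer 2
G0 Z6.8
G0 X28.9 Y17.7
G1 X24.3 Y25.5
G1 X16.1 Y29.1
G1 X7.3 Y27.2
G1 X1.2 Y20.5
G1 X0.3 Y11.5
G1 X4.9 Y3.7
G1 X13.1 Y0.1
G1 X21.9 Y2.0
G1 X28.0 Y8.7
G1 X28.9 Y17.7
; layer 3
G0 Z10.1
G0 X28.9 Y17.7
G1 X24.3 Y25.5
G1 X16.1 Y29.1
G1 X7.3 Y27.2
G1 X1.2 Y20.5
G1 X0.3 Y11.5
G1 X4.9 Y3.7
G1 X13.1 Y0.1
G1 X21.9 Y2.0
G1 X28.0 Y8.7
G1 X28.9 Y17.7
; layer 4
G0 Z13.5
G0 X28.9 Y17.7
G1 X24.3 Y25.5
G1 X16.1 Y29.1
G1 X7.3 Y27.2
G1 X1.2 Y20.5
G1 X0.3 Y11.5
G1 X4.9 Y3.7
G1 X13.1 Y0.1
G1 X21.9 Y2.0
G1 X28.0 Y8.7
G1 X28.9 Y17.7
; layer 5
G0 Z16.9
G0 X28.9 Y17.7
G1 X24.3 Y25.5
G1 X16.1 Y29.1
G1 X7.3 Y27.2
G1 X1.2 Y20.5
G1 X0.3 Y11.5
G1 X4.9 Y3.7
G1 X13.1 Y0.1
G1 X21.9 Y2.0
G1 X28.0 Y8.7
G1 X28.9 Y17.7
M2 ; end

The solid is a regular 10-sided prism (a cylinder approximated with 10 flat sides), circumscribed radius ≈ 14.6 mm, height ≈ 16.9 mm. Slicing at Δz = 3.4 mm — 5 equal slices spanning the solid's height, so layer i sits at z = i·h/5 — gives 5 non-empty perimeters. Each is a 10-segment closed polygon; G0 lifts to the layer z and rapids to the start vertex, then G1 traces the edges.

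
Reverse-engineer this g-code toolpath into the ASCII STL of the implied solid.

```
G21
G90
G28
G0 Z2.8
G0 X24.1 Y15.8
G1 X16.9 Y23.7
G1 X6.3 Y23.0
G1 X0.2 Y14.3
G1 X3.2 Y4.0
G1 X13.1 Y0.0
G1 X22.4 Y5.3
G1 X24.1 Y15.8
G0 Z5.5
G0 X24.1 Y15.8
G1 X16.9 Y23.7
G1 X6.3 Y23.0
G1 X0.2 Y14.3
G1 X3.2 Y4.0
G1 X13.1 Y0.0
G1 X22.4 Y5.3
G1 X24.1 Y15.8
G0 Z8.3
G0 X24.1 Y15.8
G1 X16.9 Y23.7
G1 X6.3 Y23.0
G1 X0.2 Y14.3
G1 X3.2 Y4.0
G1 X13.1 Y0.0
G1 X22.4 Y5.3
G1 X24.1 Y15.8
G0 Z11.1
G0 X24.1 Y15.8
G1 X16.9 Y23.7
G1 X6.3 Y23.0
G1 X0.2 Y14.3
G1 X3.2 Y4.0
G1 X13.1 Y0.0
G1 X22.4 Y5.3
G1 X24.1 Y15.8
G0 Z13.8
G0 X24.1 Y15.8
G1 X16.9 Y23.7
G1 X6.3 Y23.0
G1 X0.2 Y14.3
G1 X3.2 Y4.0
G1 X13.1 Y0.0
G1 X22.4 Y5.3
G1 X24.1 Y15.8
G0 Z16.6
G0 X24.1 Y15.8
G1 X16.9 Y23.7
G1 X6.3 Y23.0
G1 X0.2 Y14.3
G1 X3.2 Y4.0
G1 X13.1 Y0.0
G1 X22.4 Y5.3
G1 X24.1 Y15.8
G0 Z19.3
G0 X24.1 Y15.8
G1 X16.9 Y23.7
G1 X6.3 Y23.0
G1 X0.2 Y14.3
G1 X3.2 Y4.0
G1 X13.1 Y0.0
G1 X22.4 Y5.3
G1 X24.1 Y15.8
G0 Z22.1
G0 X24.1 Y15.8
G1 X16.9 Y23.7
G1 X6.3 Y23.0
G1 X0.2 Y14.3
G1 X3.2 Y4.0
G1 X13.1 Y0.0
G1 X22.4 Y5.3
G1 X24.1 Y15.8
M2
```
solid part
  facet normal 0.0000 0.0000 -1.0000
    outer loop
      vertex 6.3 23.0 0.0
      vertex 16.9 23.7 0.0
      vertex 24.1 15.8 0.0
    endloop
  endfacet
  facet normal 0.0000 0.0000 -1.0000
    outer loop
      vertex 0.2 14.3 0.0
      vertex 6.3 23.0 0.0
      vertex 24.1 15.8 0.0
    endloop
  endfacet
  facet normal 0.0000 0.0000 -1.0000
    outer loop
      vertex 3.2 4.0 0.0
      vertex 0.2 14.3 0.0
      vertex 24.1 15.8 0.0
    endloop
  endfacet
  facet normal 0.0000 0.0000 -1.0000
    outer loop
      vertex 13.1 0.0 0.0
      vertex 3.2 4.0 0.0
      vertex 24.1 15.8 0.0
    endloop
  endfacet
  facet normal 0.0000 0.0000 -1.0000
    outer loop
      vertex 22.4 5.3 0.0
      vertex 13.1 0.0 0.0
      vertex 24.1 15.8 0.0
    endloop
  endfacet
  facet normal 0.0000 0.0000 1.0000
    outer loop
      vertex 24.1 15.8 22.1
      vertex 16.9 23.7 22.1
      vertex 6.3 23.0 22.1
    endloop
  endfacet
  facet normal 0.0000 0.0000 1.0000
    outer loop
      vertex 24.1 15.8 22.1
      vertex 6.3 23.0 22.1
      vertex 0.2 14.3 22.1
    endloop
  endfacet
  facet normal 0.0000 0.0000 1.0000
    outer loop
      vertex 24.1 15.8 22.1
      vertex 0.2 14.3 22.1
      vertex 3.2 4.0 22.1
    endloop
  endfacet
  facet normal 0.0000 0.0000 1.0000
    outer loop
      vertex 24.1 15.8 22.1
      vertex 3.2 4.0 22.1
      vertex 13.1 0.0 22.1
    endloop
  endfacet
  facet normal 0.0000 0.0000 1.0000
    outer loop
      vertex 24.1 15.8 22.1
      vertex 13.1 0.0 22.1
      vertex 22.4 5.3 22.1
    endloop
  endfacet
  facet normal 0.7391 0.6736 0.0000
    outer loop
      vertex 24.1 15.8 0.0
      vertex 16.9 23.7 0.0
      vertex 16.9 23.7 22.1
    endloop
  endfacet
  facet normal 0.7391 0.6736 0.0000
    outer loop
      vertex 24.1 15.8 0.0
      vertex 16.9 23.7 22.1
      vertex 24.1 15.8 22.1
    endloop
  endfacet
  facet normal -0.0659 0.9978 0.0000
    outer loop
      vertex 16.9 23.7 0.0
      vertex 6.3 23.0 0.0
      vertex 6.3 23.0 22.1
    endloop
  endfacet
  facet normal -0.0659 0.9978 0.0000
    outer loop
      vertex 16.9 23.7 0.0
      vertex 6.3 23.0 22.1
      vertex 16.9 23.7 22.1
    endloop
  endfacet
  facet normal -0.8188 0.5741 0.0000
    outer loop
      vertex 6.3 23.0 0.0
      vertex 0.2 14.3 0.0
      vertex 0.2 14.3 22.1
    endloop
  endfacet
  facet normal -0.8188 0.5741 0.0000
    outer loop
      vertex 6.3 23.0 0.0
      vertex 0.2 14.3 22.1
      vertex 6.3 23.0 22.1
    endloop
  endfacet
  facet normal -0.9601 -0.2796 0.0000
    outer loop
      vertex 0.2 14.3 0.0
      vertex 3.2 4.0 0.0
      vertex 3.2 4.0 22.1
    endloop
  endfacet
  facet normal -0.9601 -0.2796 0.0000
    outer loop
      vertex 0.2 14.3 0.0
      vertex 3.2 4.0 22.1
      vertex 0.2 14.3 22.1
    endloop
  endfacet
  facet normal -0.3746 -0.9272 0.0000
    outer loop
      vertex 3.2 4.0 0.0
      vertex 13.1 0.0 0.0
      vertex 13.1 0.0 22.1
    endloop
  endfacet
  facet normal -0.3746 -0.9272 0.0000
    outer loop
      vertex 3.2 4.0 0.0
      vertex 13.1 0.0 22.1
      vertex 3.2 4.0 22.1
    endloop
  endfacet
  facet normal 0.4951 -0.8688 0.0000
    outer loop
      vertex 13.1 0.0 0.0
      vertex 22.4 5.3 0.0
      vertex 22.4 5.3 22.1
    endloop
  endfacet
  facet normal 0.4951 -0.8688 0.0000
    outer loop
      vertex 13.1 0.0 0.0
      vertex 22.4 5.3 22.1
      vertex 13.1 0.0 22.1
    endloop
  endfacet
  facet normal 0.9871 -0.1598 0.0000
    outer loop
      vertex 22.4 5.3 0.0
      vertex 24.1 15.8 0.0
      vertex 24.1 15.8 22.1
    endloop
  endfacet
  facet normal 0.9871 -0.1598 0.0000
    outer loop
      vertex 22.4 5.3 0.0
      vertex 24.1 15.8 22.1
      vertex 22.4 5.3 22.1
    endloop
  endfacet
endsolid part

The G0 Z moves step by Δz≈2.8 mm. Every layer's G1 loop is the same polygon, so the solid is a straight extrusion of it from z=0 to z≈22.1. Closing with flat bottom and top caps and triangulating gives 24 facets — a regular 7-sided prism (a cylinder approximated with 7 flat sides), circumscribed radius ≈ 12.3 mm, height ≈ 22.1 mm.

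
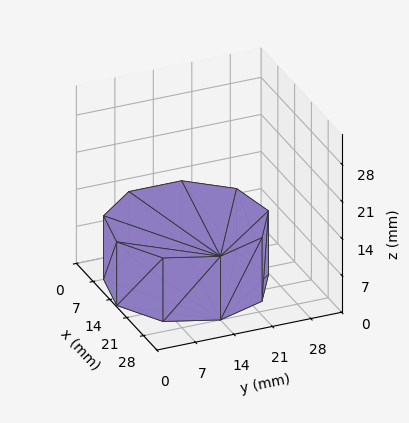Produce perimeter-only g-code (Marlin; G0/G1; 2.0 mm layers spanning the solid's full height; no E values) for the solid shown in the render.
Reading the render: the shape is a regular 9-sided prism (a cylinder approximated with 9 flat sides), circumscribed radius ≈ 14 mm, height ≈ 12 mm (dimensions read to the nearest mm from the axis ticks). For the g-code, the solid's height is divided into equal slices at the stated Δz and each level perimeter traced with G1 moves after a G0 lift.

; perimeter-only toolpath
G21 ; units = mm
G90 ; absolute positioning
G28 ; home
; layer 1
G0 Z2.0
G0 X28.0 Y14.0
G1 X24.7 Y23.0
G1 X16.4 Y27.8
G1 X7.0 Y26.1
G1 X0.8 Y18.8
G1 X0.8 Y9.2
G1 X7.0 Y1.9
G1 X16.4 Y0.2
G1 X24.7 Y5.0
G1 X28.0 Y14.0
; layer 2
G0 Z4.0
G0 X28.0 Y14.0
G1 X24.7 Y23.0
G1 X16.4 Y27.8
G1 X7.0 Y26.1
G1 X0.8 Y18.8
G1 X0.8 Y9.2
G1 X7.0 Y1.9
G1 X16.4 Y0.2
G1 X24.7 Y5.0
G1 X28.0 Y14.0
; layer 3
G0 Z6.0
G0 X28.0 Y14.0
G1 X24.7 Y23.0
G1 X16.4 Y27.8
G1 X7.0 Y26.1
G1 X0.8 Y18.8
G1 X0.8 Y9.2
G1 X7.0 Y1.9
G1 X16.4 Y0.2
G1 X24.7 Y5.0
G1 X28.0 Y14.0
; layer 4
G0 Z8.0
G0 X28.0 Y14.0
G1 X24.7 Y23.0
G1 X16.4 Y27.8
G1 X7.0 Y26.1
G1 X0.8 Y18.8
G1 X0.8 Y9.2
G1 X7.0 Y1.9
G1 X16.4 Y0.2
G1 X24.7 Y5.0
G1 X28.0 Y14.0
; layer 5
G0 Z10.0
G0 X28.0 Y14.0
G1 X24.7 Y23.0
G1 X16.4 Y27.8
G1 X7.0 Y26.1
G1 X0.8 Y18.8
G1 X0.8 Y9.2
G1 X7.0 Y1.9
G1 X16.4 Y0.2
G1 X24.7 Y5.0
G1 X28.0 Y14.0
; layer 6
G0 Z12.0
G0 X28.0 Y14.0
G1 X24.7 Y23.0
G1 X16.4 Y27.8
G1 X7.0 Y26.1
G1 X0.8 Y18.8
G1 X0.8 Y9.2
G1 X7.0 Y1.9
G1 X16.4 Y0.2
G1 X24.7 Y5.0
G1 X28.0 Y14.0
M2 ; end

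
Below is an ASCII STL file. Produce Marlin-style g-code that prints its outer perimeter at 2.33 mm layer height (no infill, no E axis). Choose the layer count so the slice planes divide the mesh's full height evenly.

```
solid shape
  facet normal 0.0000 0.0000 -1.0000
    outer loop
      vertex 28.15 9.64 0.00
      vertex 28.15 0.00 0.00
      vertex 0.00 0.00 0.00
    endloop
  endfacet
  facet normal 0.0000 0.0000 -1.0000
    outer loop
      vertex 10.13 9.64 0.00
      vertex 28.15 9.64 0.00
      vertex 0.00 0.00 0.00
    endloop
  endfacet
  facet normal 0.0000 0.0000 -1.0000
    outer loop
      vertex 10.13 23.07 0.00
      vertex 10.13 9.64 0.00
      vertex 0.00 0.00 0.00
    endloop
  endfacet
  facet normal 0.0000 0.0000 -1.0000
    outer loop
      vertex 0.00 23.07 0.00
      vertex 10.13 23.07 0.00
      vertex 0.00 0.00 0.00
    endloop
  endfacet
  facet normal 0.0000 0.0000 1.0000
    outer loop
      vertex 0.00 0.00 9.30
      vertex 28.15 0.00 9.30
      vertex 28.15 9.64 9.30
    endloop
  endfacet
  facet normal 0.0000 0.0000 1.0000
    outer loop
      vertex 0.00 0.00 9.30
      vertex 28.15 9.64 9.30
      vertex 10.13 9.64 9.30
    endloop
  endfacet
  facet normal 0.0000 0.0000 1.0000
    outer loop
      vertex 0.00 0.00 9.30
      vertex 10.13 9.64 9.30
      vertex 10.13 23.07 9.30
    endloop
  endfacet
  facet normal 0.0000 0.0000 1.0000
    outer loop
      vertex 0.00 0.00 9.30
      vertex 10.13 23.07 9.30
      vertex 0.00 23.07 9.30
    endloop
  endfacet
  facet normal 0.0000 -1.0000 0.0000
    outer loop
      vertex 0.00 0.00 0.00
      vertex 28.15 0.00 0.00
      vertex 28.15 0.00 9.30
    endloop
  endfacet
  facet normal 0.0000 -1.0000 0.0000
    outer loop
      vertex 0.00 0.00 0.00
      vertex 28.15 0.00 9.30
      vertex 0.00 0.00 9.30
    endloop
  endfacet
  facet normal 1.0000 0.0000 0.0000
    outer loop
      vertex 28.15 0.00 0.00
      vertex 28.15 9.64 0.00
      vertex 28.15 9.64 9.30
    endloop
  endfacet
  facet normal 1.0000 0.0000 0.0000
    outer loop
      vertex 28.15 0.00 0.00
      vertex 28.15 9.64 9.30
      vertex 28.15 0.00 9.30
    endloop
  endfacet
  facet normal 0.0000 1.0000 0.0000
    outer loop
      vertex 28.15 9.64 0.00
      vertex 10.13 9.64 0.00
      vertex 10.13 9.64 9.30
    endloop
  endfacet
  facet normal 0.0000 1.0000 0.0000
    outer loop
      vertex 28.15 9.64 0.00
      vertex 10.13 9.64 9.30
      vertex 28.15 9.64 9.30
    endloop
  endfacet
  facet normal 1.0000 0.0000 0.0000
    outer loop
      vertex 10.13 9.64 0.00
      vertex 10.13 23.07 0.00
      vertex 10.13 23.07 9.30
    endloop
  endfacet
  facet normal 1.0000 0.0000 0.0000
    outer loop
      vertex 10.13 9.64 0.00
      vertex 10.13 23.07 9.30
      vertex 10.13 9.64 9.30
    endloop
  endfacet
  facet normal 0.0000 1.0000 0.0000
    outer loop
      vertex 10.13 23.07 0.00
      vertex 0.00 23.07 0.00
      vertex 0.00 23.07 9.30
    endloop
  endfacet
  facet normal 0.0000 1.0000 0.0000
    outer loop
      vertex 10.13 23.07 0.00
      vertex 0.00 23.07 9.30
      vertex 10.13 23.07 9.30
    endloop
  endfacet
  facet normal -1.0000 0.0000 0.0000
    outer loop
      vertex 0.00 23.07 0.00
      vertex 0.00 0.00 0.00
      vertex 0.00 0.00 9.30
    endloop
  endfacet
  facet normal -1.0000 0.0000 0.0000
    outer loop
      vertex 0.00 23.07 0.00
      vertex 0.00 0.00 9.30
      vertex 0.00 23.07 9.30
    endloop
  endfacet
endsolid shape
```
; perimeter-only toolpath
G21 ; units = mm
G90 ; absolute positioning
G28 ; home
; layer 1
G0 Z2.33
G0 X0.00 Y0.00
G1 X28.15 Y0.00
G1 X28.15 Y9.64
G1 X10.13 Y9.64
G1 X10.13 Y23.07
G1 X0.00 Y23.07
G1 X0.00 Y0.00
; layer 2
G0 Z4.65
G0 X0.00 Y0.00
G1 X28.15 Y0.00
G1 X28.15 Y9.64
G1 X10.13 Y9.64
G1 X10.13 Y23.07
G1 X0.00 Y23.07
G1 X0.00 Y0.00
; layer 3
G0 Z6.98
G0 X0.00 Y0.00
G1 X28.15 Y0.00
G1 X28.15 Y9.64
G1 X10.13 Y9.64
G1 X10.13 Y23.07
G1 X0.00 Y23.07
G1 X0.00 Y0.00
; layer 4
G0 Z9.30
G0 X0.00 Y0.00
G1 X28.15 Y0.00
G1 X28.15 Y9.64
G1 X10.13 Y9.64
G1 X10.13 Y23.07
G1 X0.00 Y23.07
G1 X0.00 Y0.00
M2 ; end

The solid is an L-shaped prism: outer 28.1 × 23.1 mm, arm thicknesses ≈ 9.64 mm (horizontal) and 10.1 mm (vertical), extruded 9.3 mm in z. Slicing at Δz = 2.33 mm — 4 equal slices spanning the solid's height, so layer i sits at z = i·h/4 — gives 4 non-empty perimeters. Each is a 6-segment closed polygon; G0 lifts to the layer z and rapids to the start vertex, then G1 traces the edges.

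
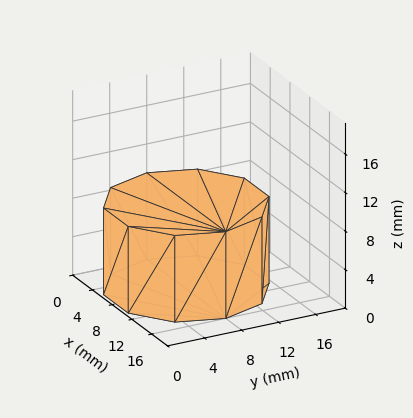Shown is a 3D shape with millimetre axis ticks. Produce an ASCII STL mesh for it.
Reading the render: the shape is a regular 10-sided prism (a cylinder approximated with 10 flat sides), circumscribed radius ≈ 8 mm, height ≈ 9 mm (dimensions read to the nearest mm from the axis ticks). For the STL, each face is triangulated and given an outward normal.

solid part
  facet normal 0.0000 0.0000 -1.0000
    outer loop
      vertex 10.5 15.6 0.0
      vertex 14.5 12.7 0.0
      vertex 16.0 8.0 0.0
    endloop
  endfacet
  facet normal 0.0000 0.0000 -1.0000
    outer loop
      vertex 5.5 15.6 0.0
      vertex 10.5 15.6 0.0
      vertex 16.0 8.0 0.0
    endloop
  endfacet
  facet normal 0.0000 0.0000 -1.0000
    outer loop
      vertex 1.5 12.7 0.0
      vertex 5.5 15.6 0.0
      vertex 16.0 8.0 0.0
    endloop
  endfacet
  facet normal 0.0000 0.0000 -1.0000
    outer loop
      vertex 0.0 8.0 0.0
      vertex 1.5 12.7 0.0
      vertex 16.0 8.0 0.0
    endloop
  endfacet
  facet normal 0.0000 0.0000 -1.0000
    outer loop
      vertex 1.5 3.3 0.0
      vertex 0.0 8.0 0.0
      vertex 16.0 8.0 0.0
    endloop
  endfacet
  facet normal 0.0000 0.0000 -1.0000
    outer loop
      vertex 5.5 0.4 0.0
      vertex 1.5 3.3 0.0
      vertex 16.0 8.0 0.0
    endloop
  endfacet
  facet normal 0.0000 0.0000 -1.0000
    outer loop
      vertex 10.5 0.4 0.0
      vertex 5.5 0.4 0.0
      vertex 16.0 8.0 0.0
    endloop
  endfacet
  facet normal 0.0000 0.0000 -1.0000
    outer loop
      vertex 14.5 3.3 0.0
      vertex 10.5 0.4 0.0
      vertex 16.0 8.0 0.0
    endloop
  endfacet
  facet normal 0.0000 0.0000 1.0000
    outer loop
      vertex 16.0 8.0 9.0
      vertex 14.5 12.7 9.0
      vertex 10.5 15.6 9.0
    endloop
  endfacet
  facet normal 0.0000 0.0000 1.0000
    outer loop
      vertex 16.0 8.0 9.0
      vertex 10.5 15.6 9.0
      vertex 5.5 15.6 9.0
    endloop
  endfacet
  facet normal 0.0000 0.0000 1.0000
    outer loop
      vertex 16.0 8.0 9.0
      vertex 5.5 15.6 9.0
      vertex 1.5 12.7 9.0
    endloop
  endfacet
  facet normal 0.0000 0.0000 1.0000
    outer loop
      vertex 16.0 8.0 9.0
      vertex 1.5 12.7 9.0
      vertex 0.0 8.0 9.0
    endloop
  endfacet
  facet normal 0.0000 0.0000 1.0000
    outer loop
      vertex 16.0 8.0 9.0
      vertex 0.0 8.0 9.0
      vertex 1.5 3.3 9.0
    endloop
  endfacet
  facet normal 0.0000 0.0000 1.0000
    outer loop
      vertex 16.0 8.0 9.0
      vertex 1.5 3.3 9.0
      vertex 5.5 0.4 9.0
    endloop
  endfacet
  facet normal 0.0000 0.0000 1.0000
    outer loop
      vertex 16.0 8.0 9.0
      vertex 5.5 0.4 9.0
      vertex 10.5 0.4 9.0
    endloop
  endfacet
  facet normal 0.0000 0.0000 1.0000
    outer loop
      vertex 16.0 8.0 9.0
      vertex 10.5 0.4 9.0
      vertex 14.5 3.3 9.0
    endloop
  endfacet
  facet normal 0.9527 0.3040 0.0000
    outer loop
      vertex 16.0 8.0 0.0
      vertex 14.5 12.7 0.0
      vertex 14.5 12.7 9.0
    endloop
  endfacet
  facet normal 0.9527 0.3040 0.0000
    outer loop
      vertex 16.0 8.0 0.0
      vertex 14.5 12.7 9.0
      vertex 16.0 8.0 9.0
    endloop
  endfacet
  facet normal 0.5870 0.8096 0.0000
    outer loop
      vertex 14.5 12.7 0.0
      vertex 10.5 15.6 0.0
      vertex 10.5 15.6 9.0
    endloop
  endfacet
  facet normal 0.5870 0.8096 0.0000
    outer loop
      vertex 14.5 12.7 0.0
      vertex 10.5 15.6 9.0
      vertex 14.5 12.7 9.0
    endloop
  endfacet
  facet normal 0.0000 1.0000 0.0000
    outer loop
      vertex 10.5 15.6 0.0
      vertex 5.5 15.6 0.0
      vertex 5.5 15.6 9.0
    endloop
  endfacet
  facet normal 0.0000 1.0000 0.0000
    outer loop
      vertex 10.5 15.6 0.0
      vertex 5.5 15.6 9.0
      vertex 10.5 15.6 9.0
    endloop
  endfacet
  facet normal -0.5870 0.8096 0.0000
    outer loop
      vertex 5.5 15.6 0.0
      vertex 1.5 12.7 0.0
      vertex 1.5 12.7 9.0
    endloop
  endfacet
  facet normal -0.5870 0.8096 0.0000
    outer loop
      vertex 5.5 15.6 0.0
      vertex 1.5 12.7 9.0
      vertex 5.5 15.6 9.0
    endloop
  endfacet
  facet normal -0.9527 0.3040 0.0000
    outer loop
      vertex 1.5 12.7 0.0
      vertex 0.0 8.0 0.0
      vertex 0.0 8.0 9.0
    endloop
  endfacet
  facet normal -0.9527 0.3040 0.0000
    outer loop
      vertex 1.5 12.7 0.0
      vertex 0.0 8.0 9.0
      vertex 1.5 12.7 9.0
    endloop
  endfacet
  facet normal -0.9527 -0.3040 0.0000
    outer loop
      vertex 0.0 8.0 0.0
      vertex 1.5 3.3 0.0
      vertex 1.5 3.3 9.0
    endloop
  endfacet
  facet normal -0.9527 -0.3040 0.0000
    outer loop
      vertex 0.0 8.0 0.0
      vertex 1.5 3.3 9.0
      vertex 0.0 8.0 9.0
    endloop
  endfacet
  facet normal -0.5870 -0.8096 0.0000
    outer loop
      vertex 1.5 3.3 0.0
      vertex 5.5 0.4 0.0
      vertex 5.5 0.4 9.0
    endloop
  endfacet
  facet normal -0.5870 -0.8096 0.0000
    outer loop
      vertex 1.5 3.3 0.0
      vertex 5.5 0.4 9.0
      vertex 1.5 3.3 9.0
    endloop
  endfacet
  facet normal 0.0000 -1.0000 0.0000
    outer loop
      vertex 5.5 0.4 0.0
      vertex 10.5 0.4 0.0
      vertex 10.5 0.4 9.0
    endloop
  endfacet
  facet normal 0.0000 -1.0000 0.0000
    outer loop
      vertex 5.5 0.4 0.0
      vertex 10.5 0.4 9.0
      vertex 5.5 0.4 9.0
    endloop
  endfacet
  facet normal 0.5870 -0.8096 0.0000
    outer loop
      vertex 10.5 0.4 0.0
      vertex 14.5 3.3 0.0
      vertex 14.5 3.3 9.0
    endloop
  endfacet
  facet normal 0.5870 -0.8096 0.0000
    outer loop
      vertex 10.5 0.4 0.0
      vertex 14.5 3.3 9.0
      vertex 10.5 0.4 9.0
    endloop
  endfacet
  facet normal 0.9527 -0.3040 0.0000
    outer loop
      vertex 14.5 3.3 0.0
      vertex 16.0 8.0 0.0
      vertex 16.0 8.0 9.0
    endloop
  endfacet
  facet normal 0.9527 -0.3040 0.0000
    outer loop
      vertex 14.5 3.3 0.0
      vertex 16.0 8.0 9.0
      vertex 14.5 3.3 9.0
    endloop
  endfacet
endsolid part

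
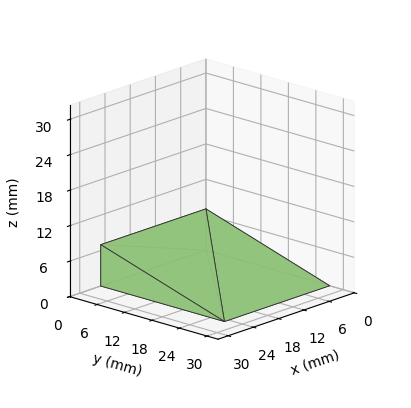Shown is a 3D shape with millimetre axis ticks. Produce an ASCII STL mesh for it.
Reading the render: the shape is a wedge (ramp): 25 × 27 mm base, rising to 7 mm along the y=0 edge and sloping linearly to z=0 at y=27 (dimensions read to the nearest mm from the axis ticks). For the STL, each face is triangulated and given an outward normal.

solid part
  facet normal 0.0000 0.0000 -1.0000
    outer loop
      vertex 25.00 27.00 0.00
      vertex 25.00 0.00 0.00
      vertex 0.00 0.00 0.00
    endloop
  endfacet
  facet normal 0.0000 0.0000 -1.0000
    outer loop
      vertex 0.00 27.00 0.00
      vertex 25.00 27.00 0.00
      vertex 0.00 0.00 0.00
    endloop
  endfacet
  facet normal 0.0000 -1.0000 0.0000
    outer loop
      vertex 0.00 0.00 0.00
      vertex 25.00 0.00 0.00
      vertex 25.00 0.00 7.00
    endloop
  endfacet
  facet normal 0.0000 -1.0000 0.0000
    outer loop
      vertex 0.00 0.00 0.00
      vertex 25.00 0.00 7.00
      vertex 0.00 0.00 7.00
    endloop
  endfacet
  facet normal 0.0000 0.2510 0.9680
    outer loop
      vertex 0.00 0.00 7.00
      vertex 25.00 0.00 7.00
      vertex 25.00 27.00 0.00
    endloop
  endfacet
  facet normal 0.0000 0.2510 0.9680
    outer loop
      vertex 0.00 0.00 7.00
      vertex 25.00 27.00 0.00
      vertex 0.00 27.00 0.00
    endloop
  endfacet
  facet normal -1.0000 0.0000 0.0000
    outer loop
      vertex 0.00 0.00 7.00
      vertex 0.00 27.00 0.00
      vertex 0.00 0.00 0.00
    endloop
  endfacet
  facet normal 1.0000 0.0000 0.0000
    outer loop
      vertex 25.00 0.00 0.00
      vertex 25.00 27.00 0.00
      vertex 25.00 0.00 7.00
    endloop
  endfacet
endsolid part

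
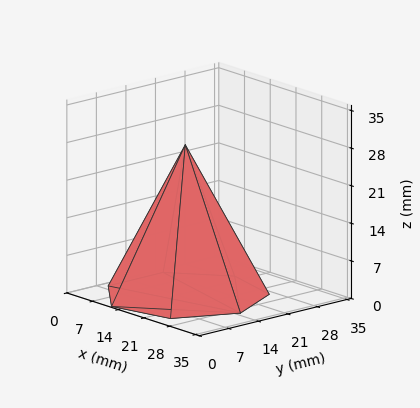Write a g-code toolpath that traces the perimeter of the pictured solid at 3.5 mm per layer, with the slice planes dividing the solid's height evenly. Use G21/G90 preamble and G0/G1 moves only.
Reading the render: the shape is a regular 7-sided pyramid, base circumscribed radius ≈ 15 mm, apex at z ≈ 28 mm (dimensions read to the nearest mm from the axis ticks). For the g-code, the solid's height is divided into equal slices at the stated Δz and each level perimeter traced with G1 moves after a G0 lift.

; perimeter-only toolpath
G21 ; units = mm
G90 ; absolute positioning
G28 ; home
; layer 1
G0 Z3.5
G0 X28.1 Y15.0
G1 X23.2 Y25.2
G1 X12.1 Y27.8
G1 X3.2 Y20.7
G1 X3.2 Y9.3
G1 X12.1 Y2.2
G1 X23.2 Y4.8
G1 X28.1 Y15.0
; layer 2
G0 Z7.0
G0 X26.2 Y15.0
G1 X22.0 Y23.8
G1 X12.5 Y26.0
G1 X4.9 Y19.9
G1 X4.9 Y10.1
G1 X12.5 Y4.0
G1 X22.0 Y6.2
G1 X26.2 Y15.0
; layer 3
G0 Z10.5
G0 X24.4 Y15.0
G1 X20.9 Y22.3
G1 X12.9 Y24.1
G1 X6.6 Y19.1
G1 X6.6 Y10.9
G1 X12.9 Y5.9
G1 X20.9 Y7.7
G1 X24.4 Y15.0
; layer 4
G0 Z14.0
G0 X22.5 Y15.0
G1 X19.7 Y20.9
G1 X13.3 Y22.3
G1 X8.2 Y18.2
G1 X8.2 Y11.8
G1 X13.3 Y7.7
G1 X19.7 Y9.2
G1 X22.5 Y15.0
; layer 5
G0 Z17.5
G0 X20.6 Y15.0
G1 X18.5 Y19.4
G1 X13.8 Y20.5
G1 X9.9 Y17.4
G1 X9.9 Y12.6
G1 X13.8 Y9.5
G1 X18.5 Y10.6
G1 X20.6 Y15.0
; layer 6
G0 Z21.0
G0 X18.8 Y15.0
G1 X17.4 Y17.9
G1 X14.2 Y18.6
G1 X11.6 Y16.6
G1 X11.6 Y13.4
G1 X14.2 Y11.3
G1 X17.4 Y12.1
G1 X18.8 Y15.0
; layer 7
G0 Z24.5
G0 X16.9 Y15.0
G1 X16.2 Y16.5
G1 X14.6 Y16.8
G1 X13.3 Y15.8
G1 X13.3 Y14.2
G1 X14.6 Y13.2
G1 X16.2 Y13.5
G1 X16.9 Y15.0
M2 ; end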